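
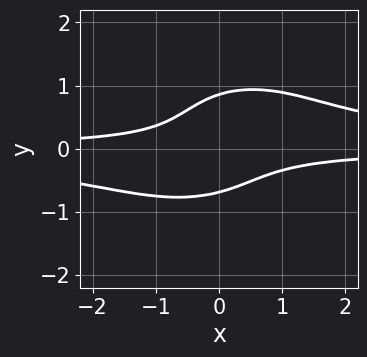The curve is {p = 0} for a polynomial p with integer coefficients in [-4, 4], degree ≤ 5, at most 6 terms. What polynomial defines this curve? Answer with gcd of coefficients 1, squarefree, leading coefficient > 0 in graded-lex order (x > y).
First, deg p = 4.
Then, against the integer gridlines: it misses every integer gridline on the x-axis.
Finally, these observations pin down the coefficients.

2*x^2*y^2 + 3*y^4 - y^3 - 2*x*y - 1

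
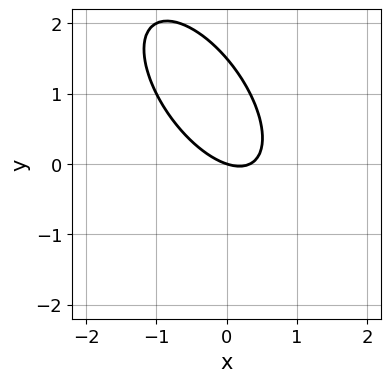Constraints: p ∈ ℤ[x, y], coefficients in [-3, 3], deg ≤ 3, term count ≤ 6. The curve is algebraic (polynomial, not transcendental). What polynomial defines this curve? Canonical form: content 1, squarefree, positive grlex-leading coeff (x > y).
3*x^2 + 3*x*y + 2*y^2 - x - 3*y

The degree is 2 — a generic line meets the curve in up to 2 points.
Checking where it meets the axes: it crosses the x-axis at the gridline x = 0; it meets the y-axis at y = 0 (among the integer gridlines).
Together with the visible shape, these determine p as stated.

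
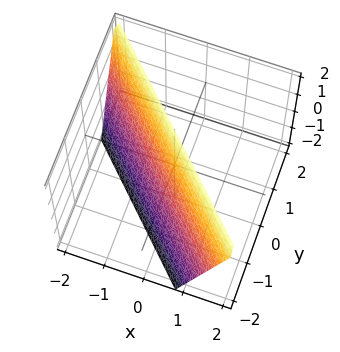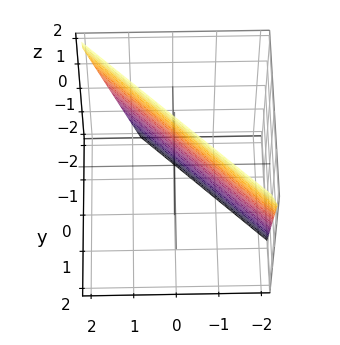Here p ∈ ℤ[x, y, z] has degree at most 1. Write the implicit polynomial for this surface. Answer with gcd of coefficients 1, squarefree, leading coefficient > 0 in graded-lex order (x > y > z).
First, degree: every cross-section is a straight line — this is a plane, so deg p = 1.
Then, against the integer gridlines: one z-axis crossing is at z = 2.
Finally, together with the visible shape, these determine p as stated.

3*x + 3*y - z + 2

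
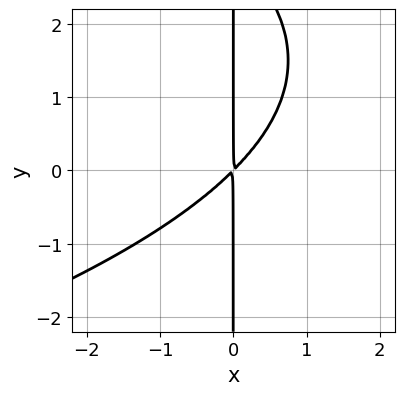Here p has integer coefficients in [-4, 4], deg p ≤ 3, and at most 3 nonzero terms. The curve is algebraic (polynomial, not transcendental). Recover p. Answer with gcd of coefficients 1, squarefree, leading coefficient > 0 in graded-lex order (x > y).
Degree: a generic line meets the curve in up to 3 points, so deg p = 3.
Observable constraints: the visible y-axis segment lies entirely on the curve.
Matching integer coefficients to the picture gives p.

x*y^2 + 3*x^2 - 3*x*y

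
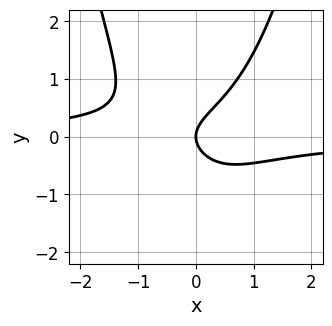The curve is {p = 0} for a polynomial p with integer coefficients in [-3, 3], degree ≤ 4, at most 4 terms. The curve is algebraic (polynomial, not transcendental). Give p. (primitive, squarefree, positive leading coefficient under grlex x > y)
Degree: no degree-2 curve has this shape, so deg p = 3.
Checking where it meets the axes: it crosses the y-axis at the gridline y = 0; it meets the x-axis at x = 0 (among the integer gridlines).
Fitting integer coefficients to these (and the overall shape) gives p.

3*x^2*y - 3*y^2 + 2*x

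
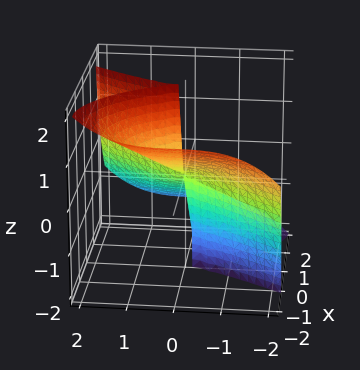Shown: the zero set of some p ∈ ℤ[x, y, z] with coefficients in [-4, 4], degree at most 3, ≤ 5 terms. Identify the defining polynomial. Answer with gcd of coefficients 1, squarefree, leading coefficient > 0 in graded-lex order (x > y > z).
2*x^3 + 3*x^2*z - y^3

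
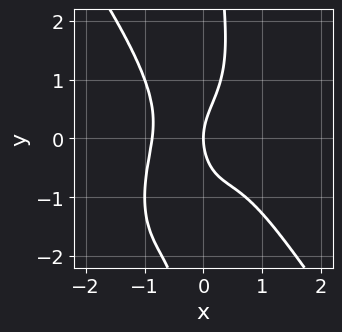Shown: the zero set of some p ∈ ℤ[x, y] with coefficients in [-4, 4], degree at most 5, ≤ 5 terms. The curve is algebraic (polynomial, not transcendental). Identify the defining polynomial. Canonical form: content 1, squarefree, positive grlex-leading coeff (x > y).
3*x^4 + x*y^3 + x^2*y - y^2 + 2*x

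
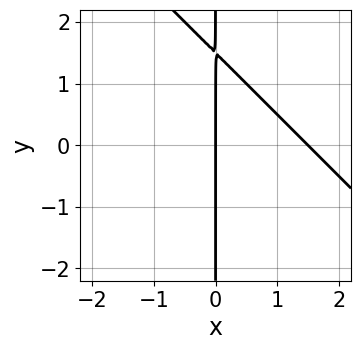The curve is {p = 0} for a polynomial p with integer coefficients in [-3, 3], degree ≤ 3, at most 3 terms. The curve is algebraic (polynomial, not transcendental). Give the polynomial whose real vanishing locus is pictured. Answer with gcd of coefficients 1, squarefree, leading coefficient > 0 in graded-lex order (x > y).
2*x^2 + 2*x*y - 3*x

1. The degree is 2 — the shape is more complex than any degree-1 curve.
2. From the axis intercepts and sections: every point of the y-axis in the box is on the curve; one x-axis crossing is at x = 0.
3. These observations pin down the coefficients.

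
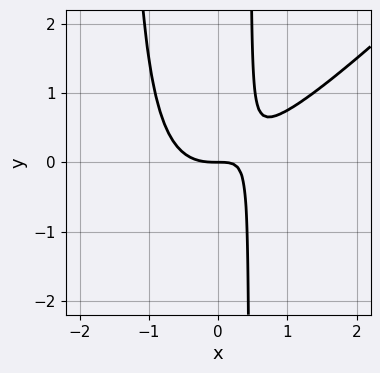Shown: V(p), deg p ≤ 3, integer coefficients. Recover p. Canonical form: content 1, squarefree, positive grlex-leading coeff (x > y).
1. deg p = 3.
2. Reading off the gridlines: it meets the y-axis at y = 0 (among the integer gridlines); it crosses the x-axis at the gridline x = 0.
3. These observations pin down the coefficients.

3*x^3 - 3*x^2*y - 3*x*y + 2*y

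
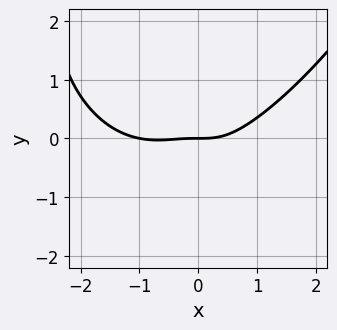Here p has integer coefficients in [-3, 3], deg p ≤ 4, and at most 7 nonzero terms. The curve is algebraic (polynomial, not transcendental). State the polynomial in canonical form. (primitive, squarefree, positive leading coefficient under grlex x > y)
x^4 + x^3 - 3*x^2*y - 2*x*y^2 - 2*y

1. deg p = 4. The shape is more complex than any degree-3 curve.
2. From the visible intercepts: among the integer gridlines, it crosses the x-axis at x ∈ {-1, 0}; it crosses the y-axis at the gridline y = 0.
3. Assembling these constraints gives the stated polynomial.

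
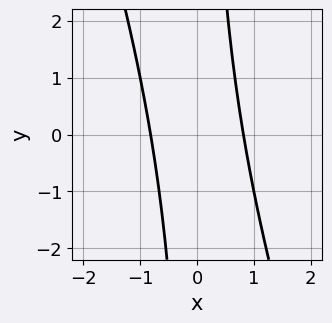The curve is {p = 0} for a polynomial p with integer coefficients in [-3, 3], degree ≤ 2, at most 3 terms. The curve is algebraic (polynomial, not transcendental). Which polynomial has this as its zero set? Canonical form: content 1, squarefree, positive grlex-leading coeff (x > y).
Degree: the shape is more complex than any degree-1 curve, so deg p = 2.
Observable constraints: no y-intercept at any integer in the box.
Matching integer coefficients to the picture gives p.

3*x^2 + x*y - 2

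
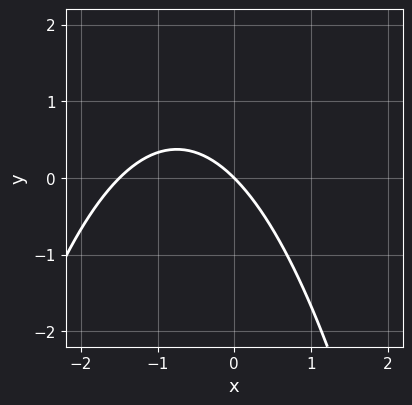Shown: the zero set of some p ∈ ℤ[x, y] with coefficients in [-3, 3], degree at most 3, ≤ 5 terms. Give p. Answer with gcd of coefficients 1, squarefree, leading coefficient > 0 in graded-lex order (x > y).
2*x^2 + 3*x + 3*y

1. The degree is 2 — a generic line meets the curve in up to 2 points.
2. Reading off the gridlines: it meets the x-axis at x = 0 (among the integer gridlines); it crosses the y-axis at the gridline y = 0.
3. Together with the visible shape, these determine p as stated.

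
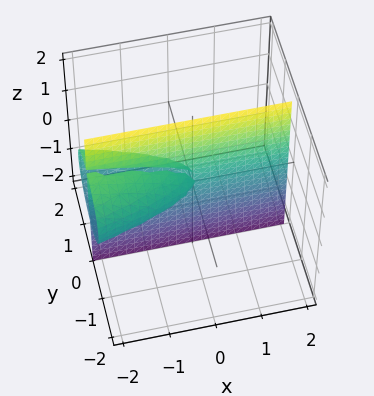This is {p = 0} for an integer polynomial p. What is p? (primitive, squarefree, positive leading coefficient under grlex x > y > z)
First, there are 2 components. They look like related sheets of one shape, so recover p as a whole.
Next, degree: no degree-2 surface has this shape, so deg p = 3.
Then, checking where it meets the axes: one y-axis crossing is at y = 0; the visible x-axis segment lies entirely on the surface.
Finally, the integer polynomial consistent with all of this is the stated p. Check: (0, 0, -2) on the z-axis lies on the surface, and p(0, 0, -2) = 0. ✓

2*y^3 + 3*y*z^2 + x*y - y*z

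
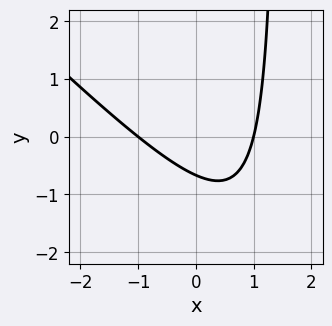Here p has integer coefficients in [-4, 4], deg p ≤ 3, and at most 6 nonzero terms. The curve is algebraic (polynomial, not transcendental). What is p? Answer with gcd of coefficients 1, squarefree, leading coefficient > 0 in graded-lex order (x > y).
2*x^2 + 2*x*y - 3*y - 2

(a) deg p = 2.
(b) From the axis intercepts and sections: the x-axis gridline crossings are at x ∈ {-1, 1}.
(c) These observations pin down the coefficients.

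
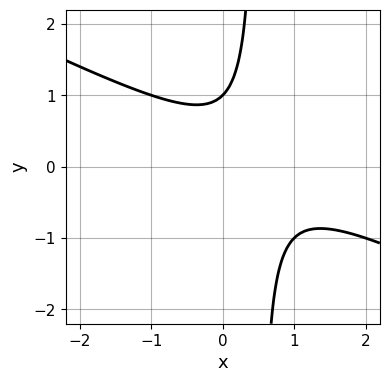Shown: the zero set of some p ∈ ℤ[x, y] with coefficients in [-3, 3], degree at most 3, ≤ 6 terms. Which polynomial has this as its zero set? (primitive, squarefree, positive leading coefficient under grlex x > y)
x^2 + 2*x*y - x - y + 1

(a) Degree: the shape is more complex than any degree-1 curve, so deg p = 2.
(b) From the axis intercepts and sections: no x-intercept at any integer in the box; it meets the y-axis at y = 1 (among the integer gridlines).
(c) The integer polynomial consistent with all of this is the stated p.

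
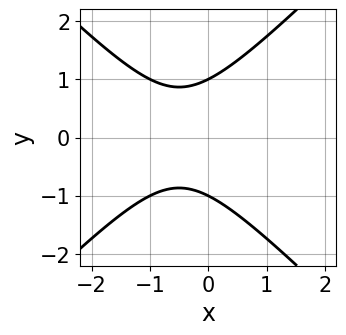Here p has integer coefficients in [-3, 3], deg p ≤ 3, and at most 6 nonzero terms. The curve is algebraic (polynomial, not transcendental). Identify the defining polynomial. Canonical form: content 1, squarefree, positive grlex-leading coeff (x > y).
deg p = 2. The shape is more complex than any degree-1 curve.
Symmetries: mirror symmetry y ↦ −y ⇒ only even powers of y.
From the visible intercepts: it misses every integer gridline on the x-axis; among the integer gridlines, it crosses the y-axis at y ∈ {-1, 1}.
Fitting integer coefficients to these (and the overall shape) gives p.

x^2 - y^2 + x + 1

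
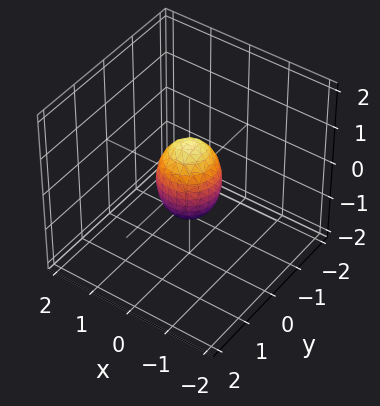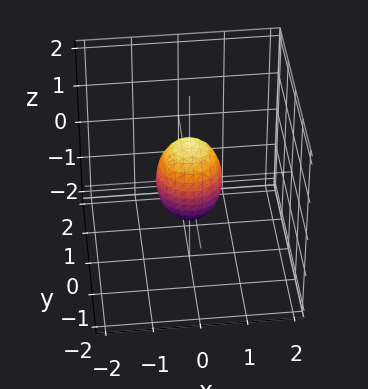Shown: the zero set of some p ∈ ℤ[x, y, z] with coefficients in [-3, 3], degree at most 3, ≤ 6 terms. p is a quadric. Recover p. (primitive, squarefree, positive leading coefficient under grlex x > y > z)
2*x^2 + 2*y^2 + z^2 - 1

Degree: bounded and convex; a quadric, so deg p = 2.
Symmetries: the z ↦ −z reflection is a symmetry, so z appears only in even powers; rotational symmetry about the z-axis ⇒ p depends on x, y only through x² + y².
From the axis intercepts and sections: the z-axis gridline crossings are at z ∈ {-1, 1}; a circular section at z = 0 has radius between 0 and 1.
Solving for integer coefficients yields p as stated.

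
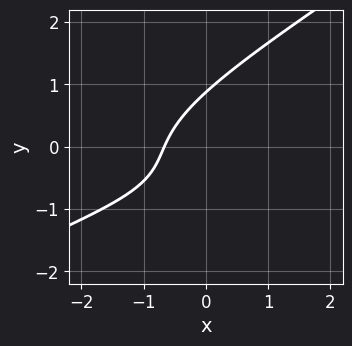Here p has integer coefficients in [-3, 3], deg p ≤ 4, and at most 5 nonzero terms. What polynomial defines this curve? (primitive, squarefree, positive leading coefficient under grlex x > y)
2*x*y^2 - 3*y^3 + 2*x*y + 3*x + 2

1. The degree is 3 — no degree-2 curve has this shape.
2. Solving for integer coefficients yields p as stated.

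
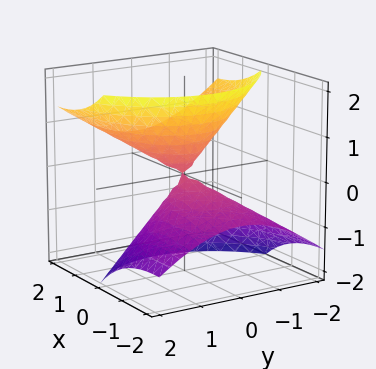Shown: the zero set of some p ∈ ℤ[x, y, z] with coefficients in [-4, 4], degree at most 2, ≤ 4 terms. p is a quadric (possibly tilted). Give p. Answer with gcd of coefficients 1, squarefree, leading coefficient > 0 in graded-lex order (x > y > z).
x^2 - 3*x*z + 2*y^2 - 2*z^2

1. The degree is 2 — the shape is more complex than any degree-1 surface.
2. Reading off the gridlines: it crosses the z-axis at the gridline z = 0; it crosses the x-axis at the gridline x = 0; it crosses the y-axis at the gridline y = 0.
3. Fitting integer coefficients to these (and the overall shape) gives p.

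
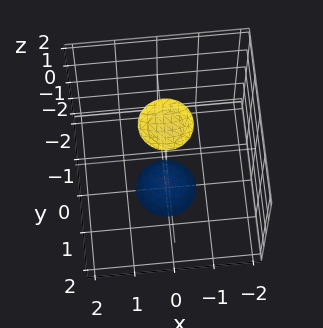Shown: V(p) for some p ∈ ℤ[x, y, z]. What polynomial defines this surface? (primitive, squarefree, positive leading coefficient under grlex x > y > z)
3*x^2 + 3*y^2 - z^2 + 3

First, there are 2 components. Treating them together as one polynomial.
Then, the degree is 2 — two sheets facing apart; a quadric.
Then, symmetries: the z ↦ −z reflection is a symmetry, so z appears only in even powers; every cross-section ⟂ z is a circle, so x, y appear only via x² + y².
Then, from the visible intercepts: it misses every integer gridline on the x-axis; a circular section at z = 2 has radius between 0 and 1.
Finally, the integer polynomial consistent with all of this is the stated p.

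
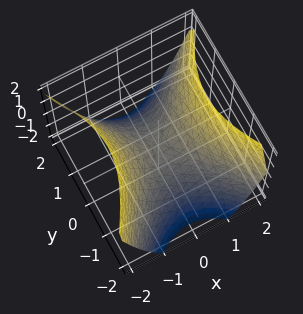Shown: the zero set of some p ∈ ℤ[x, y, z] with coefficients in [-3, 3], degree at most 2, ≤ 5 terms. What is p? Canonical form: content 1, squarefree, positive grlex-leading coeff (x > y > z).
3*x^2 - 2*y^2 - 3*z

1. The degree is 2 — a saddle surface; a quadric.
2. Symmetries: the x ↦ −x reflection is a symmetry, so x appears only in even powers; mirror symmetry y ↦ −y ⇒ only even powers of y.
3. From the axis intercepts and sections: it meets the x-axis at x = 0 (among the integer gridlines); one y-axis crossing is at y = 0; it meets the z-axis at z = 0 (among the integer gridlines).
4. Together with the visible shape, these determine p as stated.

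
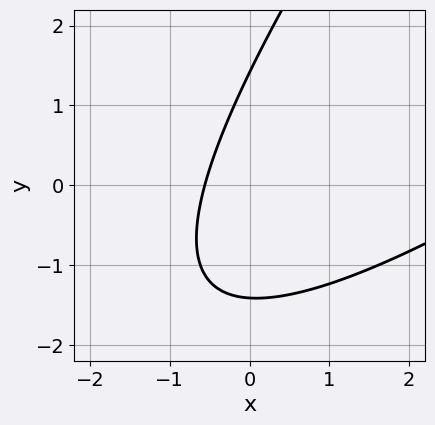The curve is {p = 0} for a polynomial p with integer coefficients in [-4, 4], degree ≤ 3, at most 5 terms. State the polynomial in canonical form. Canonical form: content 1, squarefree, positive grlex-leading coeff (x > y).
The degree is 2 — no degree-1 curve has this shape.
Solving for integer coefficients yields p as stated.

x^2 - 2*x*y + y^2 - 3*x - 2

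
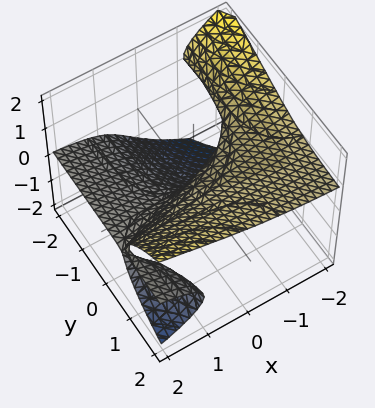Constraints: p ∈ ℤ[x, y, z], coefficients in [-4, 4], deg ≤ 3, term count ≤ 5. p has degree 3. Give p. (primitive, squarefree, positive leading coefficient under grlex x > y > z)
3*x*y*z - 3*z^3 - x*y - 2*x*z + 2*y

Degree: no degree-2 surface has this shape, so deg p = 3.
Observable constraints: it meets the z-axis at z = 0 (among the integer gridlines); the visible x-axis segment lies entirely on the surface; it crosses the y-axis at the gridline y = 0.
Solving for integer coefficients yields p as stated.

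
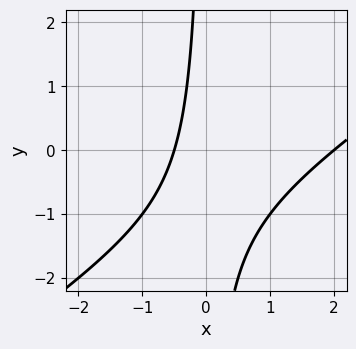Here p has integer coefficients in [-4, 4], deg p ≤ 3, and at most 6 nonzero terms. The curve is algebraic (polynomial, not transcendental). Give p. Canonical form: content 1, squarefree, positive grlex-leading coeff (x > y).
2*x^2 - 3*x*y - 3*x - 2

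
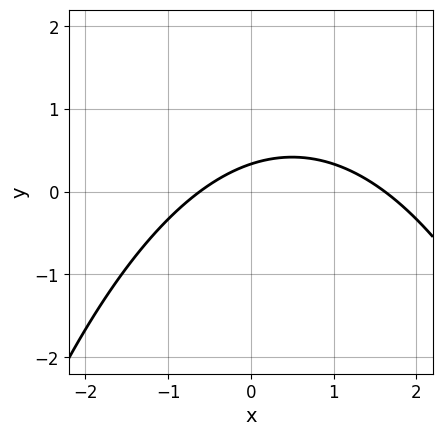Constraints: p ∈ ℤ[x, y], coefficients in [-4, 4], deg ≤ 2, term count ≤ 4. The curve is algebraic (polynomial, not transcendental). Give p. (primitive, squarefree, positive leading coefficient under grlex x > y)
x^2 - x + 3*y - 1

(a) The degree is 2 — no degree-1 curve has this shape.
(b) Solving for integer coefficients yields p as stated.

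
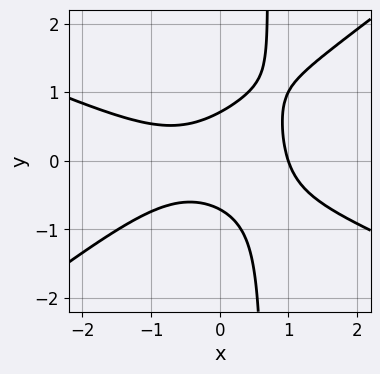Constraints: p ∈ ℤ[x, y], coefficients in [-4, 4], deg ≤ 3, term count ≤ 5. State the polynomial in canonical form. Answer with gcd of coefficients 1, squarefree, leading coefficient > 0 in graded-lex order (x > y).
First, the degree is 3 — the shape is more complex than any degree-2 curve.
Then, observable constraints: one x-axis crossing is at x = 1.
Finally, fitting integer coefficients to these (and the overall shape) gives p.

x^3 + x^2*y - 3*x*y^2 + 2*y^2 - 1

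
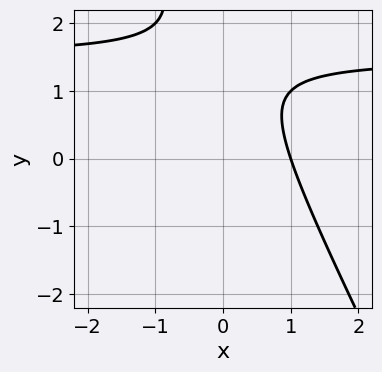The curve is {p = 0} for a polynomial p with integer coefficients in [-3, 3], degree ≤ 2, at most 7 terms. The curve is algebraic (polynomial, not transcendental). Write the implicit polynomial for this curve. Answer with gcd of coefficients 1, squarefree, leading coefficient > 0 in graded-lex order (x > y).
First, degree: no degree-1 curve has this shape, so deg p = 2.
Next, observable constraints: it meets the x-axis at x = 1 (among the integer gridlines); it misses every integer gridline on the y-axis.
Finally, the integer polynomial consistent with all of this is the stated p.

2*x*y + y^2 - 3*x - 3*y + 3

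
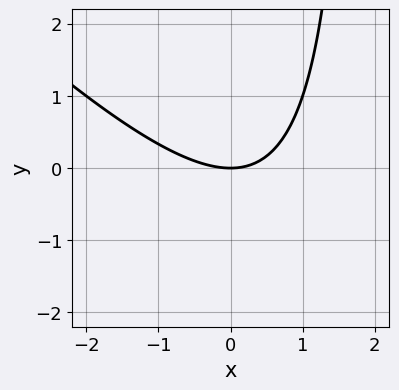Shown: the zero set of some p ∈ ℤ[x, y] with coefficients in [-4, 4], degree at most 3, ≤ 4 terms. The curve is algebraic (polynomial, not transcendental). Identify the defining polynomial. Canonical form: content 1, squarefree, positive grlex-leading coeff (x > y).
1. The degree is 2 — the shape is more complex than any degree-1 curve.
2. From the visible intercepts: one y-axis crossing is at y = 0; it meets the x-axis at x = 0 (among the integer gridlines).
3. Matching integer coefficients to the picture gives p.

x^2 + x*y - 2*y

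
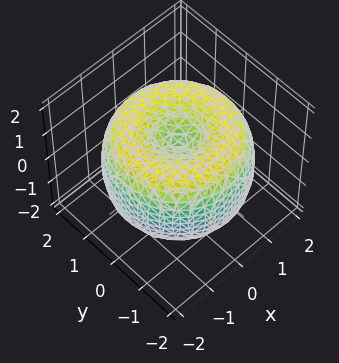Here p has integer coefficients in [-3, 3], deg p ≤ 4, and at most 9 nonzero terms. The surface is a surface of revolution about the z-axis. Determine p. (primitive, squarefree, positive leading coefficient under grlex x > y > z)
x^4 + 2*x^2*y^2 + y^4 - 3*x^2 - 3*y^2 + 2*z^2 - 1

(a) deg p = 4. A generic line meets the surface in up to 4 points.
(b) Symmetry: the surface is invariant under rotation about z: p = q(x² + y², z).
(c) Checking where it meets the axes: a circular section at z = -1 has radius between 0 and 1.
(d) Together with the visible shape, these determine p as stated.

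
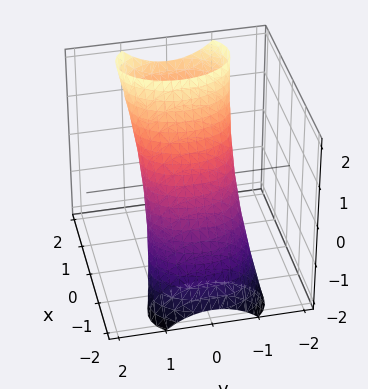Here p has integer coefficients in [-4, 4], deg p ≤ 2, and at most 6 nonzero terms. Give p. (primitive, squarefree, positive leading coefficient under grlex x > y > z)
2*x^2 - 3*x*z + y^2 + z^2 - 1

First, the degree is 2 — the shape is more complex than any degree-1 surface.
Next, reading off the gridlines: the y-axis gridline crossings are at y ∈ {-1, 1}; among the integer gridlines, it crosses the z-axis at z ∈ {-1, 1}.
Finally, these observations pin down the coefficients.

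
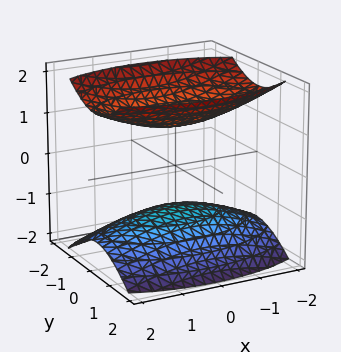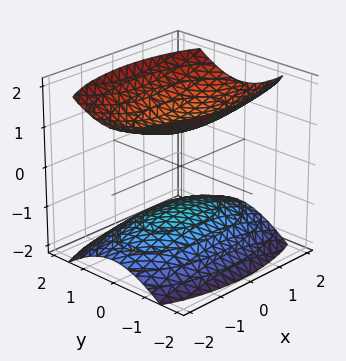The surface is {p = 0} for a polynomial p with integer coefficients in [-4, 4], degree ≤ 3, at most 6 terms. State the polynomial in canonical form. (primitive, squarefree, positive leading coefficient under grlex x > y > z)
There are 2 components. They look like related sheets of one shape, so recover p as a whole.
The degree is 2 — two separate bowl-shaped sheets opening away from each other; a quadric.
Symmetries: mirror symmetry x ↦ −x ⇒ only even powers of x; the z ↦ −z reflection is a symmetry, so z appears only in even powers; it's symmetric under y → −y, forcing even powers of y.
From the axis intercepts and sections: among the integer gridlines, it crosses the z-axis at z ∈ {-1, 1}; it misses every integer gridline on the y-axis.
Assembling these constraints gives the stated polynomial.

x^2 + 3*y^2 - 3*z^2 + 3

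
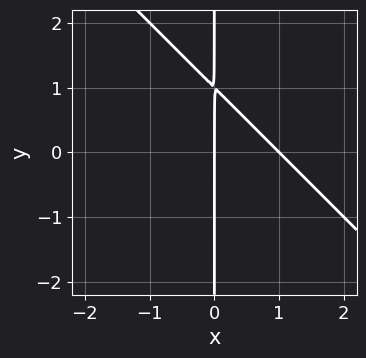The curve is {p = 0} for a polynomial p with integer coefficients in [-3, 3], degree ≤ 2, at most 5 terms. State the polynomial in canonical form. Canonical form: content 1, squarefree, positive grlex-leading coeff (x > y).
x^2 + x*y - x

(a) Degree: a generic line meets the curve in up to 2 points, so deg p = 2.
(b) From the axis intercepts and sections: among the integer gridlines, it crosses the x-axis at x ∈ {0, 1}; every point of the y-axis in the box is on the curve.
(c) Putting this together gives p.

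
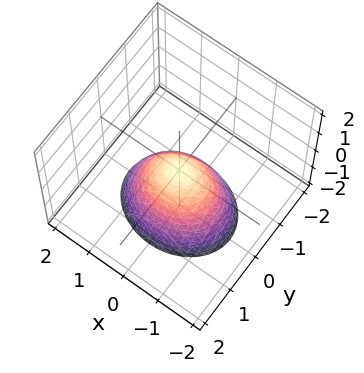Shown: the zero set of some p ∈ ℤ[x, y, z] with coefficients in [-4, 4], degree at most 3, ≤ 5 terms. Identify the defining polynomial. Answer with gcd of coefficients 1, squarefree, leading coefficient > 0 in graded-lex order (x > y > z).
The degree is 2 — a single bowl opening along one axis; a quadric.
Symmetries: it's symmetric under y → −y, forcing even powers of y; it's symmetric under x → −x, forcing even powers of x.
Reading off the gridlines: one y-axis crossing is at y = 0; one z-axis crossing is at z = 0; it crosses the x-axis at the gridline x = 0.
Fitting integer coefficients to these (and the overall shape) gives p.

2*x^2 + 3*y^2 + 2*z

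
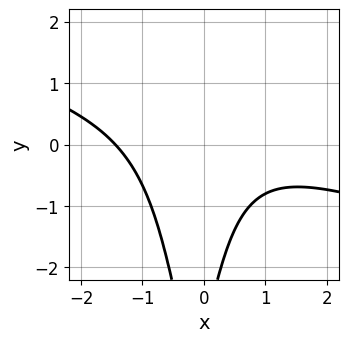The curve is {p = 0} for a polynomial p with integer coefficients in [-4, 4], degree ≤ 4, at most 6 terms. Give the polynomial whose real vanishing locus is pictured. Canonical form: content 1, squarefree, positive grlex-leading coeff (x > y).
x^3 + 3*x^2*y + x*y + y + 3

First, the degree is 3 — no degree-2 curve has this shape.
Then, observable constraints: the curve avoids every integer y-axis point in the box.
Finally, putting this together gives p.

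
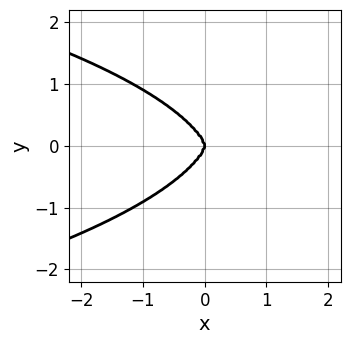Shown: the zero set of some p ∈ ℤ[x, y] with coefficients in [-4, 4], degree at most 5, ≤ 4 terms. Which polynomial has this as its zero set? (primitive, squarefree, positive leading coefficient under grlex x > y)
First, deg p = 4.
Next, symmetries: the y ↦ −y reflection is a symmetry, so y appears only in even powers.
Then, observable constraints: one y-axis crossing is at y = 0; one x-axis crossing is at x = 0.
Finally, together with the visible shape, these determine p as stated.

2*x^2*y^2 + 2*y^4 + 3*x^3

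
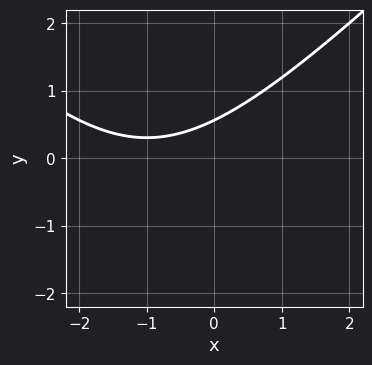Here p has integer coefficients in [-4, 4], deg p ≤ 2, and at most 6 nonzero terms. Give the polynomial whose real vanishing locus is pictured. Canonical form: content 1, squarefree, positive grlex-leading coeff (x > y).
x^2 - y^2 + 2*x - 3*y + 2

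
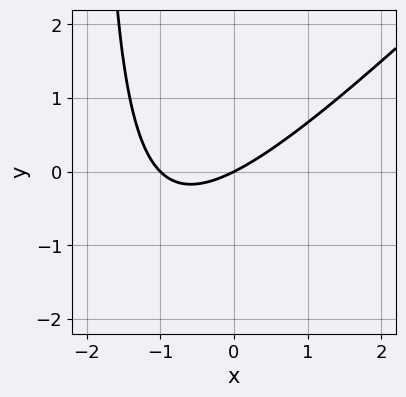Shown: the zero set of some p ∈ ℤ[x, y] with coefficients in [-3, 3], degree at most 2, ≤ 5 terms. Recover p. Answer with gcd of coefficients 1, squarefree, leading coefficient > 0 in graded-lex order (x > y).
x^2 - x*y + x - 2*y

(a) deg p = 2. No degree-1 curve has this shape.
(b) From the axis intercepts and sections: among the integer gridlines, it crosses the x-axis at x ∈ {-1, 0}; one y-axis crossing is at y = 0.
(c) Fitting integer coefficients to these (and the overall shape) gives p.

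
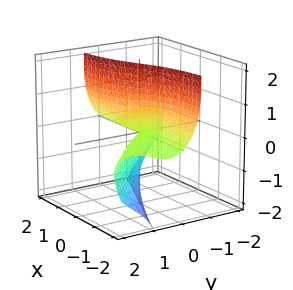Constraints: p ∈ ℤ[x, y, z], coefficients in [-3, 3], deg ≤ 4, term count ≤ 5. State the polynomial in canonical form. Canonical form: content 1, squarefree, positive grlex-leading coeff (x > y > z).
x^2*y + 3*x*y^2 + 2*y^3 + 3*y*z^2 - 3*x*z

deg p = 3.
Observable constraints: one y-axis crossing is at y = 0; every point of the x-axis in the box is on the surface; the visible z-axis segment lies entirely on the surface.
Assembling these constraints gives the stated polynomial.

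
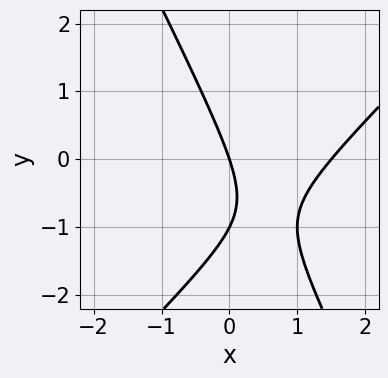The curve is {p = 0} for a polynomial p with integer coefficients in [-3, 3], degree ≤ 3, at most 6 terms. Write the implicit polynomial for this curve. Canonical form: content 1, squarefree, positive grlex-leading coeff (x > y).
2*x^2 - x*y - y^2 - 3*x - y

1. Degree: a generic line meets the curve in up to 2 points, so deg p = 2.
2. Observable constraints: the y-axis gridline crossings are at y ∈ {-1, 0}; it crosses the x-axis at the gridline x = 0.
3. Matching integer coefficients to the picture gives p.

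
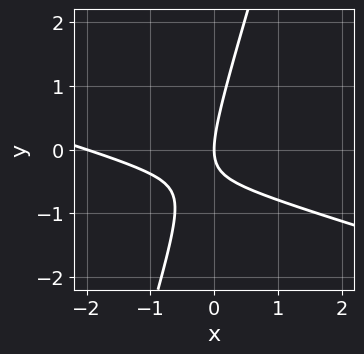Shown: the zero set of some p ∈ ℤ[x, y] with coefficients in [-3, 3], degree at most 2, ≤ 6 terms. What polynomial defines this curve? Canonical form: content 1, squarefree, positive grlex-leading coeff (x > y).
1. Degree: the shape is more complex than any degree-1 curve, so deg p = 2.
2. Against the integer gridlines: it crosses the y-axis at the gridline y = 0; the x-axis gridline crossings are at x ∈ {-2, 0}.
3. Putting this together gives p.

x^2 + 3*x*y - y^2 + 2*x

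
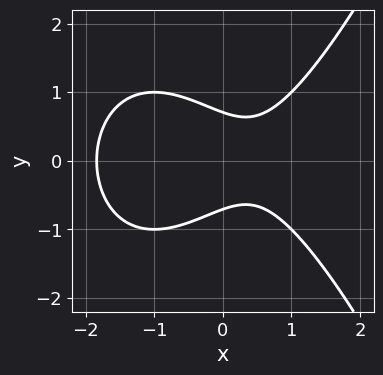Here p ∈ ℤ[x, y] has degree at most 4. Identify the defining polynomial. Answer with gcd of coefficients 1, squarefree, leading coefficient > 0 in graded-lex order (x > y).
First, degree: no degree-2 curve has this shape, so deg p = 3.
Then, symmetries: it's symmetric under y → −y, forcing even powers of y.
Finally, assembling these constraints gives the stated polynomial.

x^3 + x^2 - 2*y^2 - x + 1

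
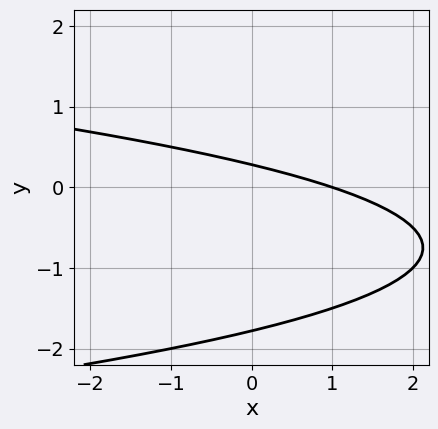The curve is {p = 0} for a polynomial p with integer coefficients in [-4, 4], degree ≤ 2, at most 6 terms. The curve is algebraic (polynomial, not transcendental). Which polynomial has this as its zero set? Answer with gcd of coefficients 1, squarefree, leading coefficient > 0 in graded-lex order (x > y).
2*y^2 + x + 3*y - 1

The degree is 2 — no degree-1 curve has this shape.
Observable constraints: it meets the x-axis at x = 1 (among the integer gridlines).
These observations pin down the coefficients.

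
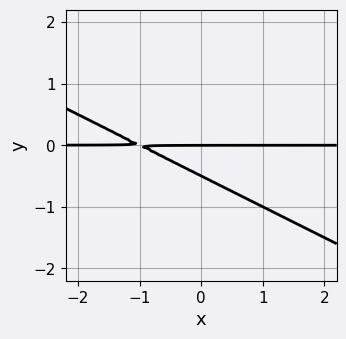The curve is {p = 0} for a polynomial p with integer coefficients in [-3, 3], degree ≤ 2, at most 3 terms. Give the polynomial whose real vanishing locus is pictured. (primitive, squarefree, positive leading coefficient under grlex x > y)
x*y + 2*y^2 + y

(a) The degree is 2 — a generic line meets the curve in up to 2 points.
(b) Checking where it meets the axes: it crosses the y-axis at the gridline y = 0; every point of the x-axis in the box is on the curve.
(c) The integer polynomial consistent with all of this is the stated p.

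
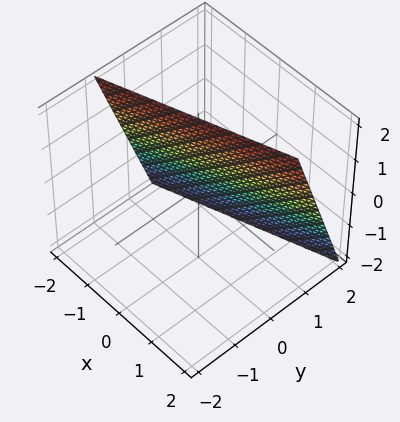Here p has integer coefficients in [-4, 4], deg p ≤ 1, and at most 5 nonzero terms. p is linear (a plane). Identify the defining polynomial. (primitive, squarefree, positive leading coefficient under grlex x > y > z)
x - 3*y - z + 2

First, degree: the surface is flat (a plane), so deg p = 1.
Then, against the integer gridlines: it meets the x-axis at x = -2 (among the integer gridlines); one z-axis crossing is at z = 2.
Finally, putting this together gives p.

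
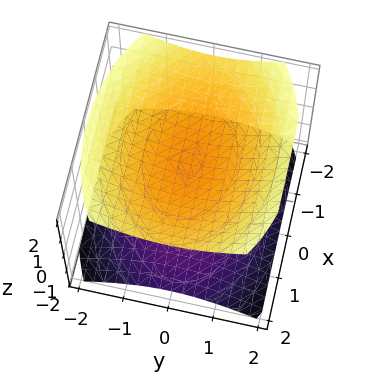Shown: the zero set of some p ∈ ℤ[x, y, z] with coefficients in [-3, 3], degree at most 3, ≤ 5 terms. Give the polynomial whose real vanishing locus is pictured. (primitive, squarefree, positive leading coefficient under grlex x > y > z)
The picture has 2 separate pieces. Treating them together as one polynomial.
The degree is 2 — two separate bowl-shaped sheets opening away from each other; a quadric.
Symmetries: it's symmetric under y → −y, forcing even powers of y; the z ↦ −z reflection is a symmetry, so z appears only in even powers; mirror symmetry x ↦ −x ⇒ only even powers of x.
Checking where it meets the axes: no x-intercept at any integer in the box; among the integer gridlines, it crosses the z-axis at z ∈ {-1, 1}; no y-intercept at any integer in the box.
Fitting integer coefficients to these (and the overall shape) gives p.

x^2 + 2*y^2 - 3*z^2 + 3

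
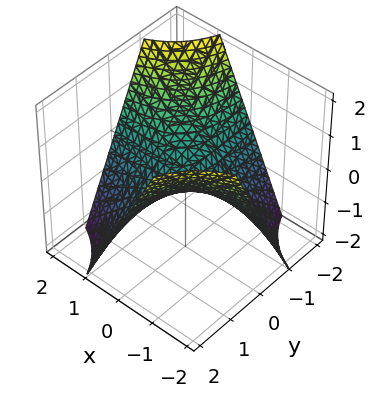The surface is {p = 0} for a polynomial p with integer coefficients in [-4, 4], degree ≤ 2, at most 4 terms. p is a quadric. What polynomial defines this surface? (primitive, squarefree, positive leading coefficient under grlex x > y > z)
x*y + z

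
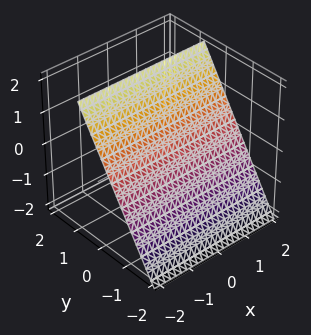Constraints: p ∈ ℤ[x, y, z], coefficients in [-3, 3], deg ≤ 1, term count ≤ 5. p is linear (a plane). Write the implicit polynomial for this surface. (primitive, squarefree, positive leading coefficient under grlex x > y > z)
3*y - 2*z + 2

(a) The degree is 1 — the surface is flat (a plane).
(b) Observable constraints: no x-intercept at any integer in the box; it meets the z-axis at z = 1 (among the integer gridlines).
(c) The integer polynomial consistent with all of this is the stated p.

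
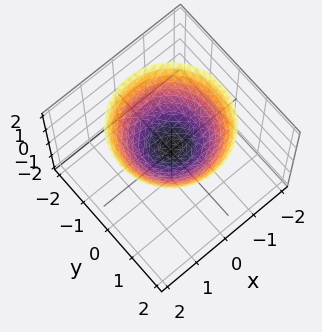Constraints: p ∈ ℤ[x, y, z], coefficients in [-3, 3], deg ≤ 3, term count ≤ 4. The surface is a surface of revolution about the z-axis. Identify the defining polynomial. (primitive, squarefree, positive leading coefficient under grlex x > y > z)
2*x^2 + 2*y^2 - 3*z + 1

(a) deg p = 2. No degree-1 surface has this shape.
(b) Symmetries: the surface is invariant under rotation about z: p = q(x² + y², z).
(c) From the visible intercepts: no y-intercept at any integer in the box; no x-intercept at any integer in the box.
(d) Fitting integer coefficients to these (and the overall shape) gives p.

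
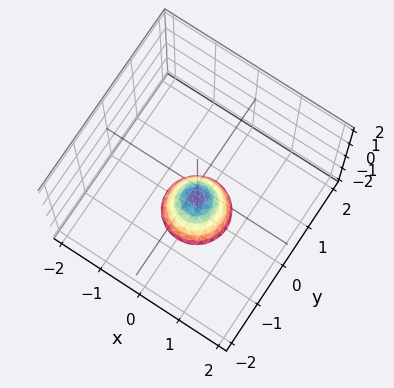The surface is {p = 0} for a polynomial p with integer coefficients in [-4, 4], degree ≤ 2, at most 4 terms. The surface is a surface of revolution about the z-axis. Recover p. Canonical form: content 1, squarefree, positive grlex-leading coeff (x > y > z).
First, degree: a generic line meets the surface in up to 2 points, so deg p = 2.
Next, symmetries: rotational symmetry about the z-axis ⇒ p depends on x, y only through x² + y².
Then, reading off the gridlines: it misses every integer gridline on the y-axis; one z-axis crossing is at z = -1; the surface avoids every integer x-axis point in the box.
Finally, solving for integer coefficients yields p as stated.

2*x^2 + 2*y^2 + z + 1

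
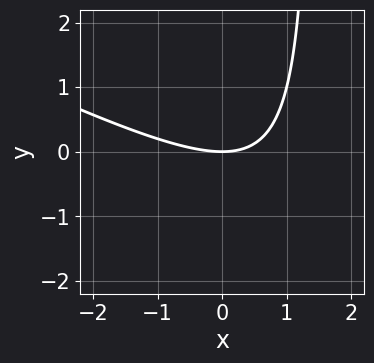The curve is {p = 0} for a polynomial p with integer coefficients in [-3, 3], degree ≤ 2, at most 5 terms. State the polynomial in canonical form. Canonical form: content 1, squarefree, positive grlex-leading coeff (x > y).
deg p = 2. No degree-1 curve has this shape.
From the visible intercepts: it meets the y-axis at y = 0 (among the integer gridlines); one x-axis crossing is at x = 0.
The integer polynomial consistent with all of this is the stated p.

x^2 + 2*x*y - 3*y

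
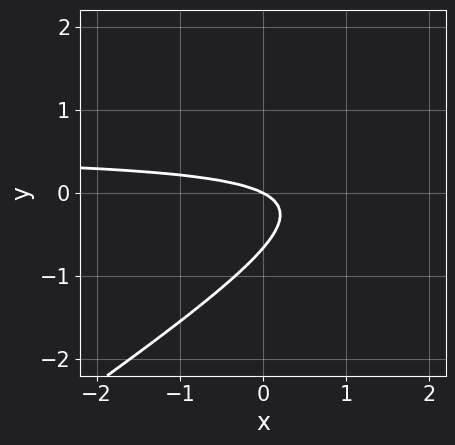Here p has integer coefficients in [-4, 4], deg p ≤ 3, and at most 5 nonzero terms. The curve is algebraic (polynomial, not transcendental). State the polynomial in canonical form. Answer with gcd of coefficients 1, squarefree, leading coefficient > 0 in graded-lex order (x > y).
2*x*y - 3*y^2 - x - 2*y

1. deg p = 2. No degree-1 curve has this shape.
2. Reading off the gridlines: it crosses the y-axis at the gridline y = 0; one x-axis crossing is at x = 0.
3. Solving for integer coefficients yields p as stated.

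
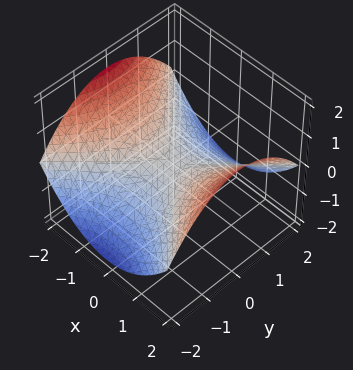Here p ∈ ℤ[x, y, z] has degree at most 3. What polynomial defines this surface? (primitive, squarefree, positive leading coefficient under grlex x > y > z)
x^2 - y^2 - 3*z

First, degree: a saddle surface; a quadric, so deg p = 2.
Then, symmetries: the x ↦ −x reflection is a symmetry, so x appears only in even powers; mirror symmetry y ↦ −y ⇒ only even powers of y.
Next, against the integer gridlines: it crosses the z-axis at the gridline z = 0; one y-axis crossing is at y = 0.
Finally, solving for integer coefficients yields p as stated.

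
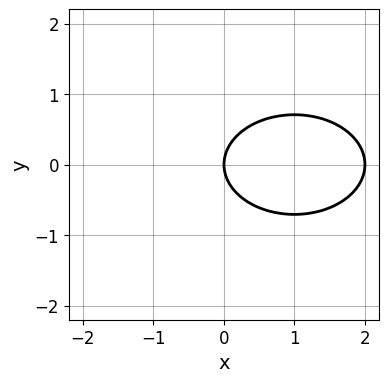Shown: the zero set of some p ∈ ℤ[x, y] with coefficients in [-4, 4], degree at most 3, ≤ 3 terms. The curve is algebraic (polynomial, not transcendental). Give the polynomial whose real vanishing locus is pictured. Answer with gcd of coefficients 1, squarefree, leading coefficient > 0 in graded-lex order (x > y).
x^2 + 2*y^2 - 2*x

Degree: no degree-1 curve has this shape, so deg p = 2.
Symmetries: mirror symmetry y ↦ −y ⇒ only even powers of y.
Reading off the gridlines: it crosses the y-axis at the gridline y = 0; the x-axis gridline crossings are at x ∈ {0, 2}.
Solving for integer coefficients yields p as stated.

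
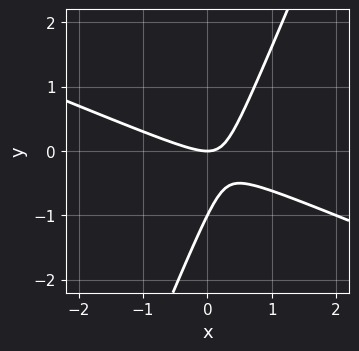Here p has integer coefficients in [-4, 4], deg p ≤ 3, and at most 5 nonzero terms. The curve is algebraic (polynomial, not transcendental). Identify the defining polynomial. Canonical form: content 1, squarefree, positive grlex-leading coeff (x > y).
First, degree: the shape is more complex than any degree-1 curve, so deg p = 2.
Next, observable constraints: among the integer gridlines, it crosses the y-axis at y ∈ {-1, 0}; it crosses the x-axis at the gridline x = 0.
Finally, assembling these constraints gives the stated polynomial.

x^2 + 2*x*y - y^2 - y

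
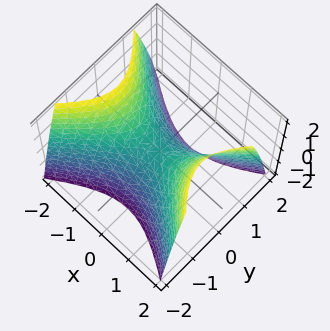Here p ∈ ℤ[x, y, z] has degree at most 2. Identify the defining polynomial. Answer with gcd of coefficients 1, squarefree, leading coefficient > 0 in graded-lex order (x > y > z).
The degree is 2 — a hyperbolic paraboloid; a quadric.
Symmetries: the y ↦ −y reflection is a symmetry, so y appears only in even powers; mirror symmetry x ↦ −x ⇒ only even powers of x.
From the axis intercepts and sections: it crosses the z-axis at the gridline z = 0; it crosses the x-axis at the gridline x = 0; one y-axis crossing is at y = 0.
The integer polynomial consistent with all of this is the stated p.

2*x^2 - 3*y^2 - 2*z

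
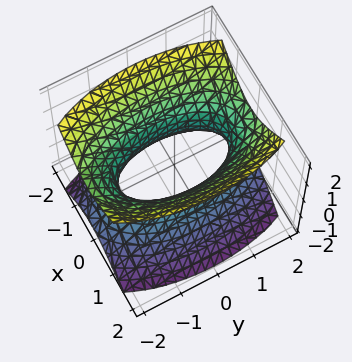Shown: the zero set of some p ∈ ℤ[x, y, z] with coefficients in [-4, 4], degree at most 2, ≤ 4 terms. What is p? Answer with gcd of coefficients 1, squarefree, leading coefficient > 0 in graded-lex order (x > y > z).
3*x^2 + y^2 - 2*z^2 - 2

1. Degree: one connected sheet with a waist; a quadric, so deg p = 2.
2. Symmetries: mirror symmetry y ↦ −y ⇒ only even powers of y; mirror symmetry x ↦ −x ⇒ only even powers of x; mirror symmetry z ↦ −z ⇒ only even powers of z.
3. Against the integer gridlines: no z-intercept at any integer in the box.
4. Together with the visible shape, these determine p as stated.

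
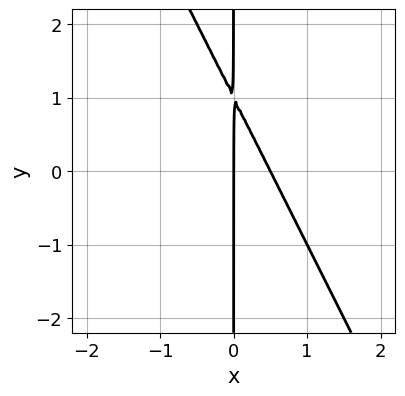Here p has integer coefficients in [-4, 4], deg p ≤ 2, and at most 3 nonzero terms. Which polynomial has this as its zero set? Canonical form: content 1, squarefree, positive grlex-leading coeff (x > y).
2*x^2 + x*y - x

(a) Degree: no degree-1 curve has this shape, so deg p = 2.
(b) Against the integer gridlines: one x-axis crossing is at x = 0; every point of the y-axis in the box is on the curve.
(c) Solving for integer coefficients yields p as stated.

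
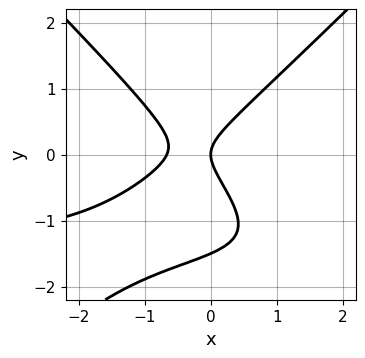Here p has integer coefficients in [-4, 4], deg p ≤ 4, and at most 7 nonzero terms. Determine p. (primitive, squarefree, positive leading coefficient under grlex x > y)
2*x^2*y - 2*y^3 + 3*x^2 - 3*y^2 + 2*x

The degree is 3 — a generic line meets the curve in up to 3 points.
Against the integer gridlines: it meets the y-axis at y = 0 (among the integer gridlines); one x-axis crossing is at x = 0.
Solving for integer coefficients yields p as stated.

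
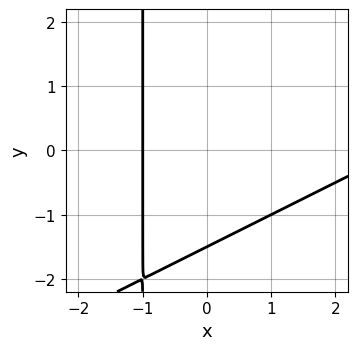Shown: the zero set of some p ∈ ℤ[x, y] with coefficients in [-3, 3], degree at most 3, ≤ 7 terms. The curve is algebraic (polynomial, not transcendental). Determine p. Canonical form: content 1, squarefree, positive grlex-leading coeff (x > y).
x^2 - 2*x*y - 2*x - 2*y - 3

(a) The degree is 2 — no degree-1 curve has this shape.
(b) Observable constraints: one x-axis crossing is at x = -1.
(c) These observations pin down the coefficients.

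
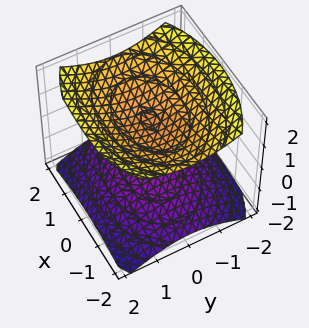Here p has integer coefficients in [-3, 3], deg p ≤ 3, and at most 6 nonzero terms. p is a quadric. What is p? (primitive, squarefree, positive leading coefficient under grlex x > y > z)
x^2 + 2*y^2 - 3*z^2 + 3

1. There are 2 components. Treating them together as one polynomial.
2. The degree is 2 — two separate bowl-shaped sheets opening away from each other; a quadric.
3. Symmetries: mirror symmetry z ↦ −z ⇒ only even powers of z; mirror symmetry y ↦ −y ⇒ only even powers of y; mirror symmetry x ↦ −x ⇒ only even powers of x.
4. Observable constraints: it misses every integer gridline on the x-axis; among the integer gridlines, it crosses the z-axis at z ∈ {-1, 1}; it misses every integer gridline on the y-axis.
5. Fitting integer coefficients to these (and the overall shape) gives p.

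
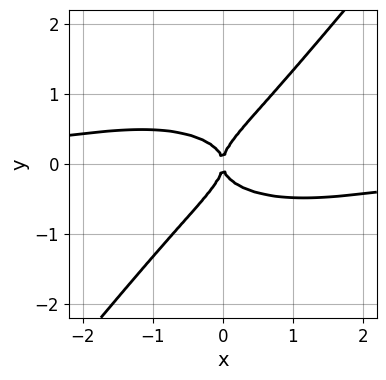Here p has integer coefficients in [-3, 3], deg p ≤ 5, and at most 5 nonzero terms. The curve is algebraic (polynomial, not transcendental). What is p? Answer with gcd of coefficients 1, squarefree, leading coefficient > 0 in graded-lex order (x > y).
x^3*y + 3*x*y^3 - 3*y^4 + x^2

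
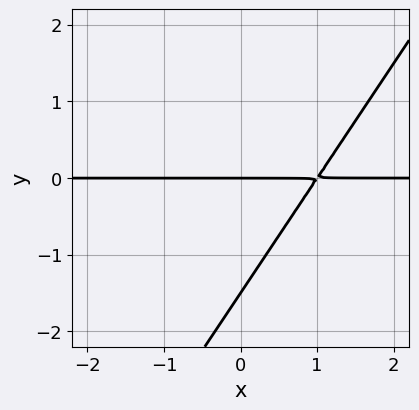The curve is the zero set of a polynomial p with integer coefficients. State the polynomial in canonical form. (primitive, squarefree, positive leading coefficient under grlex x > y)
3*x*y - 2*y^2 - 3*y

First, the degree is 2 — a generic line meets the curve in up to 2 points.
Then, against the integer gridlines: every point of the x-axis in the box is on the curve; it crosses the y-axis at the gridline y = 0.
Finally, fitting integer coefficients to these (and the overall shape) gives p.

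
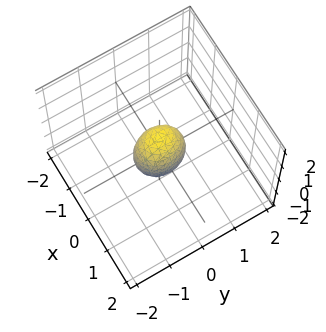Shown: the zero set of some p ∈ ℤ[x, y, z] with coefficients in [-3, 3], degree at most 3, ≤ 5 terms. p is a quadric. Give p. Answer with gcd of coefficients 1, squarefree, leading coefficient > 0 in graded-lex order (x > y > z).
First, the degree is 2 — a closed, bounded, convex surface; a quadric.
Then, symmetries: it's symmetric under z → −z, forcing even powers of z; the y ↦ −y reflection is a symmetry, so y appears only in even powers; the x ↦ −x reflection is a symmetry, so x appears only in even powers.
Next, reading off the gridlines: among the integer gridlines, it crosses the z-axis at z ∈ {-1, 1}.
Finally, putting this together gives p.

3*x^2 + 2*y^2 + z^2 - 1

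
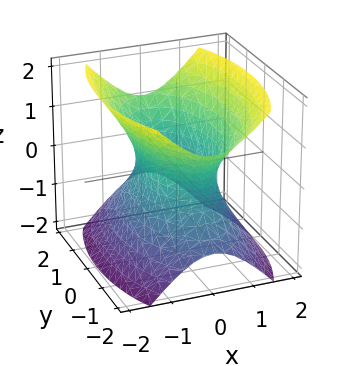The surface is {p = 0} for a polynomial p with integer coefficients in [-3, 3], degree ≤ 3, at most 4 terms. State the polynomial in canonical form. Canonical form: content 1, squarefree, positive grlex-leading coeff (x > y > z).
deg p = 2. An hourglass — one-sheet hyperboloid; a quadric.
Symmetries: mirror symmetry x ↦ −x ⇒ only even powers of x; the z ↦ −z reflection is a symmetry, so z appears only in even powers; the y ↦ −y reflection is a symmetry, so y appears only in even powers.
From the axis intercepts and sections: it misses every integer gridline on the z-axis.
These observations pin down the coefficients.

3*x^2 + y^2 - 2*z^2 - 2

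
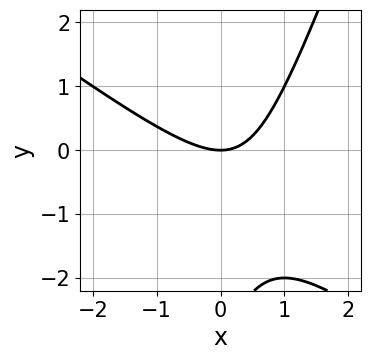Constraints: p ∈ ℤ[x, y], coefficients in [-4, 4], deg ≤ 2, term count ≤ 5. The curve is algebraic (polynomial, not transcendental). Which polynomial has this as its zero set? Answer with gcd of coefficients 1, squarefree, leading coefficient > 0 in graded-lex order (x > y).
2*x^2 + 2*x*y - y^2 - 3*y

(a) deg p = 2.
(b) Checking where it meets the axes: it meets the y-axis at y = 0 (among the integer gridlines); one x-axis crossing is at x = 0.
(c) The integer polynomial consistent with all of this is the stated p.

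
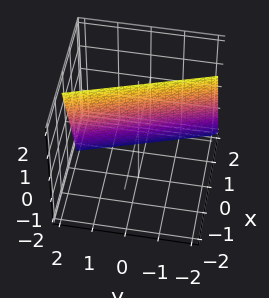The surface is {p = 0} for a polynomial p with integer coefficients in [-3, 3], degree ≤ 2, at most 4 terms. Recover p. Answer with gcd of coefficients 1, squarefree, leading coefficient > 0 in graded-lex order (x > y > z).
(a) Degree: the surface is flat (a plane), so deg p = 1.
(b) From the visible intercepts: it crosses the z-axis at the gridline z = 2; one y-axis crossing is at y = 2.
(c) Fitting integer coefficients to these (and the overall shape) gives p.

3*x + y + z - 2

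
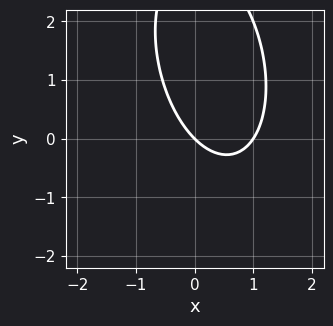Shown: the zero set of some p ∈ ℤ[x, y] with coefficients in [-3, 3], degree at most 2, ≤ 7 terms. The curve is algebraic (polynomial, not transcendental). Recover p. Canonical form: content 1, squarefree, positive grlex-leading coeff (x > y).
3*x^2 + x*y + y^2 - 3*x - 3*y

First, deg p = 2. No degree-1 curve has this shape.
Next, observable constraints: it meets the y-axis at y = 0 (among the integer gridlines); the x-axis gridline crossings are at x ∈ {0, 1}.
Finally, assembling these constraints gives the stated polynomial.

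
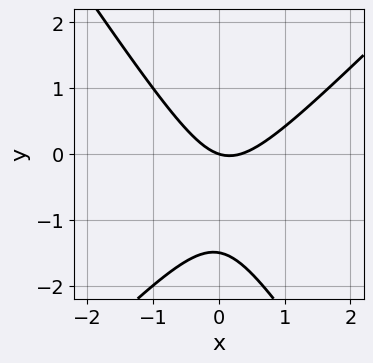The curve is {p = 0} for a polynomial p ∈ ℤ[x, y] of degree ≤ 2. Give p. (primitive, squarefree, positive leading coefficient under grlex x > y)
3*x^2 - x*y - 2*y^2 - x - 3*y

(a) The degree is 2 — the shape is more complex than any degree-1 curve.
(b) Checking where it meets the axes: one y-axis crossing is at y = 0; it meets the x-axis at x = 0 (among the integer gridlines).
(c) Assembling these constraints gives the stated polynomial.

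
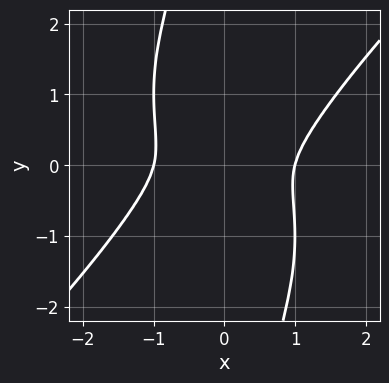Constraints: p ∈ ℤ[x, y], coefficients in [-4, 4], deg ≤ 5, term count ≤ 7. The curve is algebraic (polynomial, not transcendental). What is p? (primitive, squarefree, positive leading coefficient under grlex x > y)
2*x^4 - x^3*y - x*y^3 - 2*x^2 - 2*y^2

deg p = 4.
Checking where it meets the axes: the x-axis gridline crossings are at x ∈ {-1, 1}.
Together with the visible shape, these determine p as stated.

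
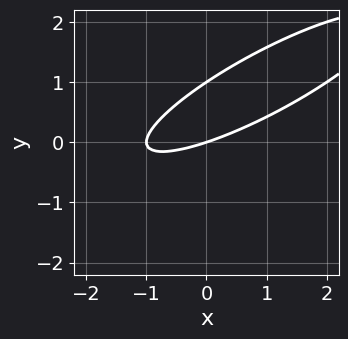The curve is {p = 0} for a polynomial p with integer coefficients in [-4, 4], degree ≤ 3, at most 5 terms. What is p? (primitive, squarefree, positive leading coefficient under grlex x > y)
First, degree: the shape is more complex than any degree-1 curve, so deg p = 2.
Next, from the axis intercepts and sections: among the integer gridlines, it crosses the x-axis at x ∈ {-1, 0}; among the integer gridlines, it crosses the y-axis at y ∈ {0, 1}.
Finally, the integer polynomial consistent with all of this is the stated p.

x^2 - 3*x*y + 3*y^2 + x - 3*y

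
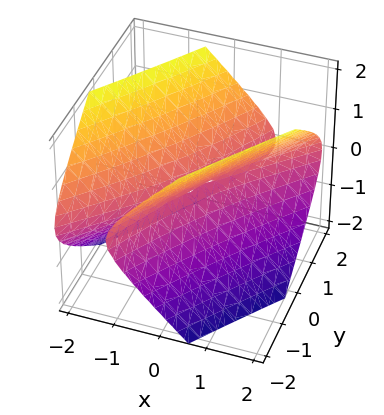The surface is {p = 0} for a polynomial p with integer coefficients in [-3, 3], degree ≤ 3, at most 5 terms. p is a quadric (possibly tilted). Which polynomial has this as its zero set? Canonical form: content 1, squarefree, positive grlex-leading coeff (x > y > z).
2*x^2 - 3*x*y + y^2 - 2*z^2

First, deg p = 2. The shape is more complex than any degree-1 surface.
Then, against the integer gridlines: it crosses the y-axis at the gridline y = 0; it meets the z-axis at z = 0 (among the integer gridlines); one x-axis crossing is at x = 0.
Finally, solving for integer coefficients yields p as stated.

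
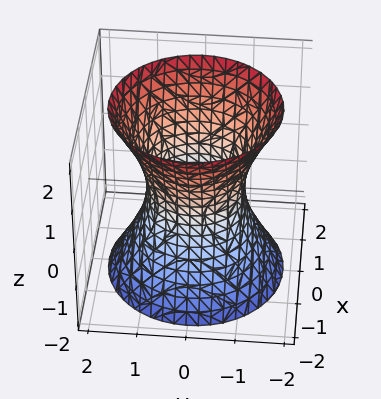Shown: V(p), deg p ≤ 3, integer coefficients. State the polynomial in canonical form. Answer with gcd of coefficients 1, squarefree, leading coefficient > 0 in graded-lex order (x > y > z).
2*x^2 + 2*y^2 - z^2 - 2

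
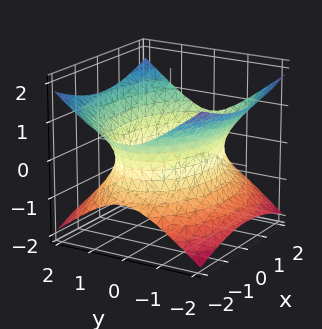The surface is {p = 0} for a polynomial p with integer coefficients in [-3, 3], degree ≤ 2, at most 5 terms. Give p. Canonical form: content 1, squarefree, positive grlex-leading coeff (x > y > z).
The degree is 2 — an hourglass — one-sheet hyperboloid; a quadric.
Symmetries: the x ↦ −x reflection is a symmetry, so x appears only in even powers; the z ↦ −z reflection is a symmetry, so z appears only in even powers; mirror symmetry y ↦ −y ⇒ only even powers of y.
Observable constraints: it misses every integer gridline on the z-axis.
Putting this together gives p.

x^2 + 2*y^2 - 3*z^2 - 3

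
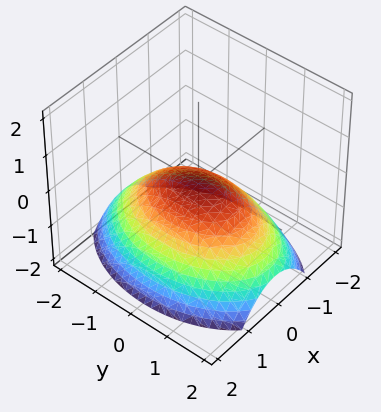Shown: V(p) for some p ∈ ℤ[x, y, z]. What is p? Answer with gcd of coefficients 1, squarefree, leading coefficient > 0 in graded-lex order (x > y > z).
2*x^2 + y^2 + 3*z

Degree: a single bowl opening along one axis; a quadric, so deg p = 2.
Symmetries: the x ↦ −x reflection is a symmetry, so x appears only in even powers; it's symmetric under y → −y, forcing even powers of y.
Observable constraints: it meets the x-axis at x = 0 (among the integer gridlines); it crosses the z-axis at the gridline z = 0; it crosses the y-axis at the gridline y = 0.
Putting this together gives p.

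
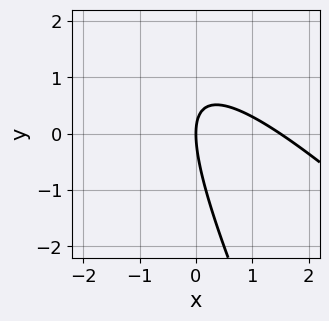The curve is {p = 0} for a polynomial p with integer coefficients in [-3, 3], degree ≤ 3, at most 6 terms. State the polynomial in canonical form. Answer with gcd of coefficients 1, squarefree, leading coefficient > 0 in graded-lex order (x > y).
2*x^2 + 3*x*y + y^2 - 3*x

1. The degree is 2 — a generic line meets the curve in up to 2 points.
2. Observable constraints: it meets the y-axis at y = 0 (among the integer gridlines); one x-axis crossing is at x = 0.
3. Putting this together gives p.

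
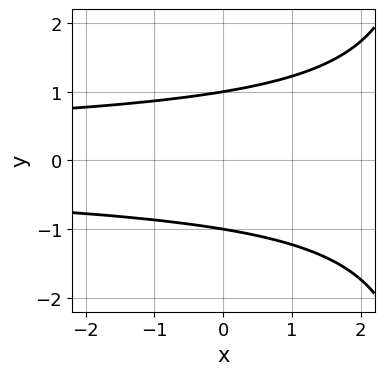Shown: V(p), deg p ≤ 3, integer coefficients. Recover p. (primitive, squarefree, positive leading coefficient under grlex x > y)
1. Degree: no degree-2 curve has this shape, so deg p = 3.
2. Symmetries: it's symmetric under y → −y, forcing even powers of y.
3. Against the integer gridlines: the y-axis gridline crossings are at y ∈ {-1, 1}; the curve avoids every integer x-axis point in the box.
4. These observations pin down the coefficients.

x*y^2 - 3*y^2 + 3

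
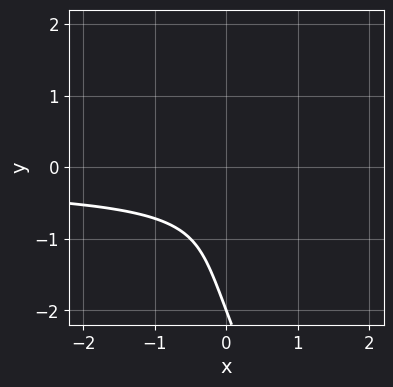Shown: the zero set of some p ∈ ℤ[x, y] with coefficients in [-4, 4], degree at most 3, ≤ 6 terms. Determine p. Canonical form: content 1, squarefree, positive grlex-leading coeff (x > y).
1. Degree: a generic line meets the curve in up to 3 points, so deg p = 3.
2. Against the integer gridlines: it misses every integer gridline on the x-axis; it crosses the y-axis at the gridline y = -2.
3. Putting this together gives p.

2*x*y^2 + y^3 + 3*y^2 + 3*y + 2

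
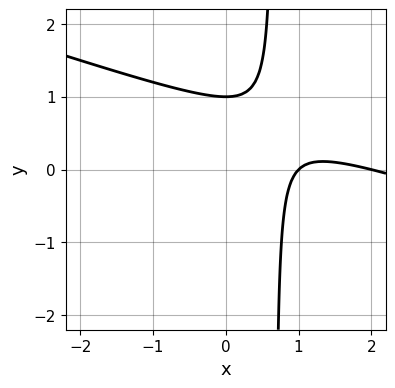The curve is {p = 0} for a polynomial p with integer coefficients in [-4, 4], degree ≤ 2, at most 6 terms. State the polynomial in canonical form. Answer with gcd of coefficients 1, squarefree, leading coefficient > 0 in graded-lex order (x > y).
First, the degree is 2 — no degree-1 curve has this shape.
Then, from the visible intercepts: it crosses the y-axis at the gridline y = 1; among the integer gridlines, it crosses the x-axis at x ∈ {1, 2}.
Finally, together with the visible shape, these determine p as stated.

x^2 + 3*x*y - 3*x - 2*y + 2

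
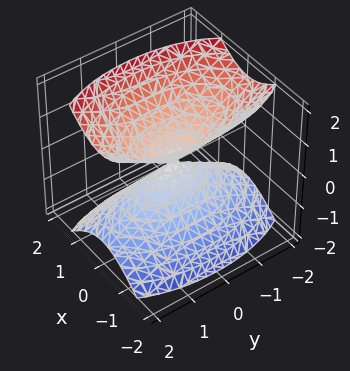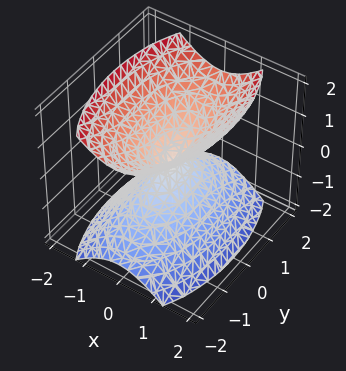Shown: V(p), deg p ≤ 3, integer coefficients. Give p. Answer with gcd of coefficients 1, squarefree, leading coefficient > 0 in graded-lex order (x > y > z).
3*x^2 + y^2 - 2*z^2

First, the picture has 2 separate pieces.
Next, deg p = 2.
Then, symmetries: it's symmetric under y → −y, forcing even powers of y; mirror symmetry x ↦ −x ⇒ only even powers of x; it's symmetric under z → −z, forcing even powers of z.
Next, checking where it meets the axes: one x-axis crossing is at x = 0; one z-axis crossing is at z = 0.
Finally, putting this together gives p.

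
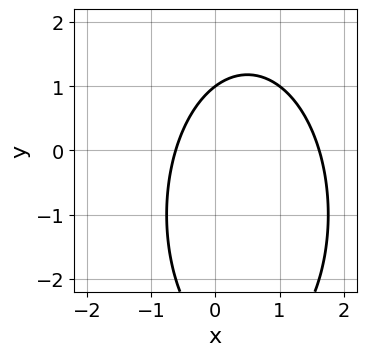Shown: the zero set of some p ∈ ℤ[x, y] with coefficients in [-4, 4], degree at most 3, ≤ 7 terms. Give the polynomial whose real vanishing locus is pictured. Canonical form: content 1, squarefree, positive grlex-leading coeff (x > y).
First, the degree is 2 — the shape is more complex than any degree-1 curve.
Next, from the axis intercepts and sections: it meets the y-axis at y = 1 (among the integer gridlines).
Finally, these observations pin down the coefficients.

3*x^2 + y^2 - 3*x + 2*y - 3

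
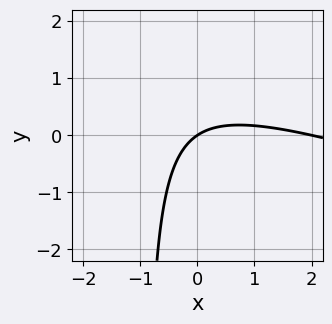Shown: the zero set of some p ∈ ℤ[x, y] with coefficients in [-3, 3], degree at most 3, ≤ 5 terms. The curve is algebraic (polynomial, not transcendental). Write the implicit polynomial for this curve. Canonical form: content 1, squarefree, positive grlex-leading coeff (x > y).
x^2 + 3*x*y - 2*x + 3*y

(a) Degree: a generic line meets the curve in up to 2 points, so deg p = 2.
(b) Reading off the gridlines: it meets the y-axis at y = 0 (among the integer gridlines); the x-axis gridline crossings are at x ∈ {0, 2}.
(c) Solving for integer coefficients yields p as stated.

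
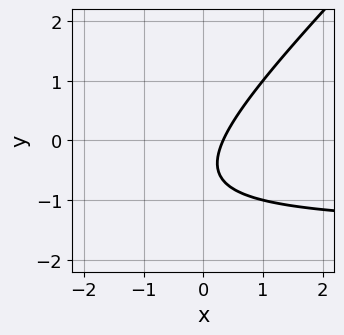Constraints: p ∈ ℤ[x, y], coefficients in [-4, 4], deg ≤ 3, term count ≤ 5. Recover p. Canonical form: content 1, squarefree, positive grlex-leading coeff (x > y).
First, the degree is 2 — a generic line meets the curve in up to 2 points.
Next, observable constraints: the curve avoids every integer y-axis point in the box.
Finally, the integer polynomial consistent with all of this is the stated p.

2*x*y - 2*y^2 + 3*x - 2*y - 1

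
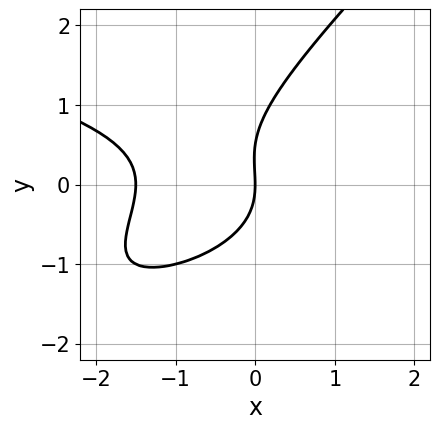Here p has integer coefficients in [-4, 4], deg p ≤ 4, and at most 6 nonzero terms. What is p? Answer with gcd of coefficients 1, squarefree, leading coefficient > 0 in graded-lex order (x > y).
2*x*y^2 - 2*y^3 + 2*x^2 + y^2 + 3*x

First, degree: a generic line meets the curve in up to 3 points, so deg p = 3.
Next, observable constraints: it crosses the x-axis at the gridline x = 0; it meets the y-axis at y = 0 (among the integer gridlines).
Finally, fitting integer coefficients to these (and the overall shape) gives p.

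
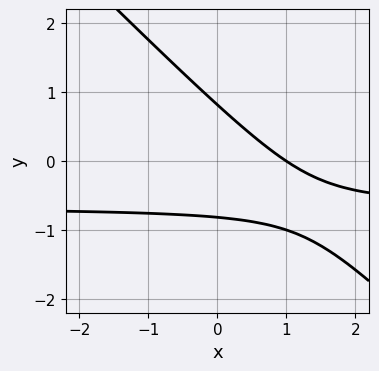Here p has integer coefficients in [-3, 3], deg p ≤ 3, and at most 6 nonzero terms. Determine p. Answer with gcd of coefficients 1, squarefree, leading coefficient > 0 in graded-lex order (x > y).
Degree: a generic line meets the curve in up to 2 points, so deg p = 2.
Observable constraints: it crosses the x-axis at the gridline x = 1.
The integer polynomial consistent with all of this is the stated p.

3*x*y + 3*y^2 + 2*x - 2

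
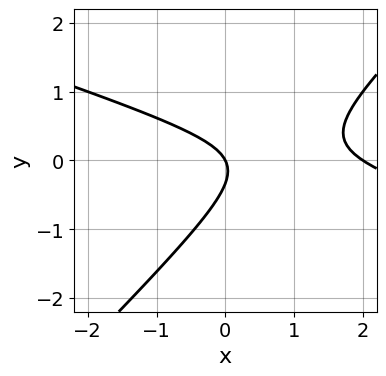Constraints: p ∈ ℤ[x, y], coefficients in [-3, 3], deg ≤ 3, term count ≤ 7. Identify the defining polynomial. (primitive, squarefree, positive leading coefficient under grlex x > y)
(a) deg p = 2. No degree-1 curve has this shape.
(b) Reading off the gridlines: among the integer gridlines, it crosses the x-axis at x ∈ {0, 2}; it crosses the y-axis at the gridline y = 0.
(c) The integer polynomial consistent with all of this is the stated p.

x^2 + 2*x*y - 3*y^2 - 2*x - y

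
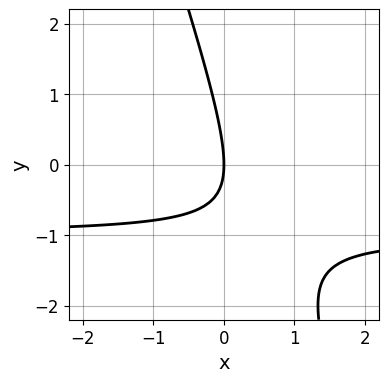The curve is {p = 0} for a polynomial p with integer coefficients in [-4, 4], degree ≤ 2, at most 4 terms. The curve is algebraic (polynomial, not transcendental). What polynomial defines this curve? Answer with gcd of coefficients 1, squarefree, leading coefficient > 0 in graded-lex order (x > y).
3*x*y + y^2 + 3*x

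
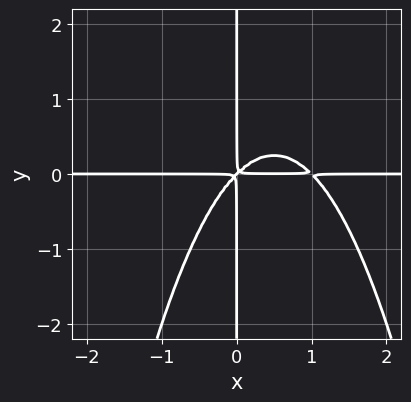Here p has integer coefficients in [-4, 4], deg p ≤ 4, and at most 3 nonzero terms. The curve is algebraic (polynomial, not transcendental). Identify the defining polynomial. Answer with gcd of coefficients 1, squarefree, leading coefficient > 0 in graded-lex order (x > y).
x^3*y - x^2*y + x*y^2

(a) deg p = 4. No degree-3 curve has this shape.
(b) Checking where it meets the axes: the visible y-axis segment lies entirely on the curve; every point of the x-axis in the box is on the curve.
(c) Assembling these constraints gives the stated polynomial.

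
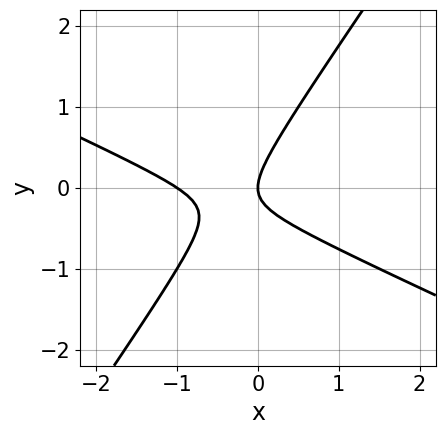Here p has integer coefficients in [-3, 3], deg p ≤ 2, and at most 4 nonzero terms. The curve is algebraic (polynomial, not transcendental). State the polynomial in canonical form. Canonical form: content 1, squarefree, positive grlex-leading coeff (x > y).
2*x^2 + 3*x*y - 3*y^2 + 2*x

First, the degree is 2 — the shape is more complex than any degree-1 curve.
Next, observable constraints: the x-axis gridline crossings are at x ∈ {-1, 0}; one y-axis crossing is at y = 0.
Finally, fitting integer coefficients to these (and the overall shape) gives p.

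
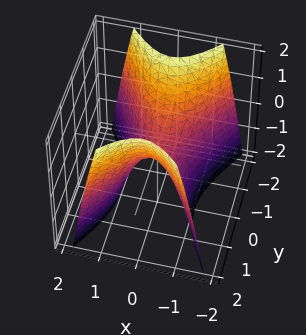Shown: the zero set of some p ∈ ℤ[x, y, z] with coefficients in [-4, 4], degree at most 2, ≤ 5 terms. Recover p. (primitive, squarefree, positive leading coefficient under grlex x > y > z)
1. deg p = 2. A saddle surface; a quadric.
2. Symmetries: it's symmetric under y → −y, forcing even powers of y; it's symmetric under x → −x, forcing even powers of x.
3. Checking where it meets the axes: it meets the x-axis at x = 0 (among the integer gridlines); it meets the y-axis at y = 0 (among the integer gridlines); it crosses the z-axis at the gridline z = 0.
4. Matching integer coefficients to the picture gives p.

2*x^2 - y^2 + z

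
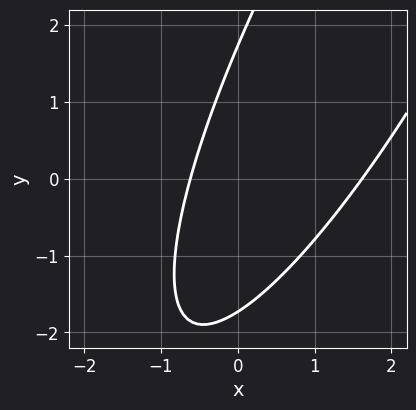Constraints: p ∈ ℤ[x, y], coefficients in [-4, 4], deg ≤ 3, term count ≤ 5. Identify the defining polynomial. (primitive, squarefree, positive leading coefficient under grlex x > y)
3*x^2 - 3*x*y + y^2 - 3*x - 3

(a) Degree: the shape is more complex than any degree-1 curve, so deg p = 2.
(b) Matching integer coefficients to the picture gives p.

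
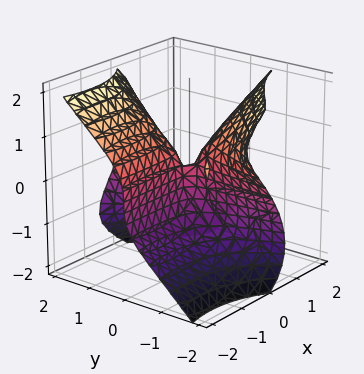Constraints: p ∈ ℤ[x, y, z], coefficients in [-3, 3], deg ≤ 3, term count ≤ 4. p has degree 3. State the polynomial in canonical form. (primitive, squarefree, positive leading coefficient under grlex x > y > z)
x^2*y - y^2*z + z^3 + 3*x*y

(a) The degree is 3 — the shape is more complex than any degree-2 surface.
(b) Against the integer gridlines: it meets the z-axis at z = 0 (among the integer gridlines); the visible x-axis segment lies entirely on the surface; the visible y-axis segment lies entirely on the surface.
(c) Assembling these constraints gives the stated polynomial.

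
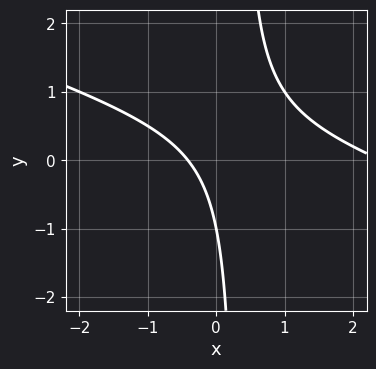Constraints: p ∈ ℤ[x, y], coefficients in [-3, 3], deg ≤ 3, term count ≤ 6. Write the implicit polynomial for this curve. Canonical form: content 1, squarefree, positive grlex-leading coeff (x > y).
x^2 + 3*x*y - 2*x - y - 1

First, deg p = 2. The shape is more complex than any degree-1 curve.
Next, from the visible intercepts: one y-axis crossing is at y = -1.
Finally, solving for integer coefficients yields p as stated.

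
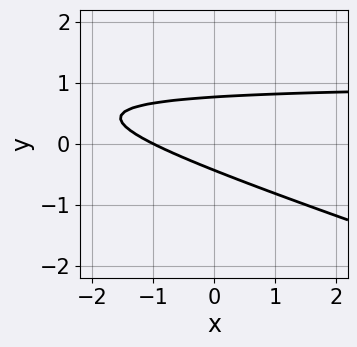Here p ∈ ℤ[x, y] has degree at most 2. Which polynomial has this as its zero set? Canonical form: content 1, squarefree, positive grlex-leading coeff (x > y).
First, deg p = 2. A generic line meets the curve in up to 2 points.
Next, checking where it meets the axes: it crosses the x-axis at the gridline x = -1.
Finally, together with the visible shape, these determine p as stated.

x*y + 3*y^2 - x - y - 1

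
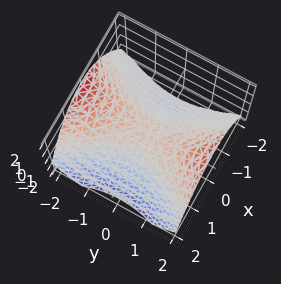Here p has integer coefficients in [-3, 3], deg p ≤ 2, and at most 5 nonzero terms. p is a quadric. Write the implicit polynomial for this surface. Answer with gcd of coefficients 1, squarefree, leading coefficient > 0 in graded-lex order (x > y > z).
First, deg p = 2. A saddle surface; a quadric.
Then, symmetries: it's symmetric under x → −x, forcing even powers of x; it's symmetric under y → −y, forcing even powers of y.
Then, against the integer gridlines: it crosses the y-axis at the gridline y = 0; it meets the z-axis at z = 0 (among the integer gridlines); one x-axis crossing is at x = 0.
Finally, these observations pin down the coefficients.

2*x^2 - y^2 + 3*z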